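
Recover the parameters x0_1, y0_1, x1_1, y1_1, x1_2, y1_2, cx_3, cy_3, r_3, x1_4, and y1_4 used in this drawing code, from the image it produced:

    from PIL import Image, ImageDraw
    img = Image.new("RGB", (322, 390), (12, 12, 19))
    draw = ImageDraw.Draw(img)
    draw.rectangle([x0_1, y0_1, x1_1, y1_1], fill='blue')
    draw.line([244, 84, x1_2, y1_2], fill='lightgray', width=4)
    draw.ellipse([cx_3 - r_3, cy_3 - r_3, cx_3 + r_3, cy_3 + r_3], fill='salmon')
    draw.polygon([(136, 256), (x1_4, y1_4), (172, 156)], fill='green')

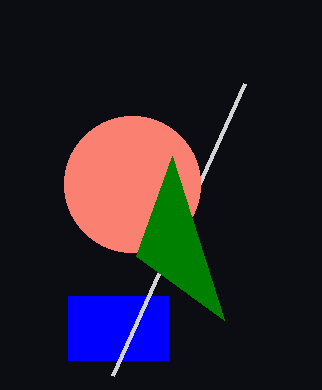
x0_1 = 68
y0_1 = 296
x1_1 = 168
y1_1 = 360
x1_2 = 112
y1_2 = 376
cx_3 = 132
cy_3 = 184
r_3 = 68
x1_4 = 224
y1_4 = 320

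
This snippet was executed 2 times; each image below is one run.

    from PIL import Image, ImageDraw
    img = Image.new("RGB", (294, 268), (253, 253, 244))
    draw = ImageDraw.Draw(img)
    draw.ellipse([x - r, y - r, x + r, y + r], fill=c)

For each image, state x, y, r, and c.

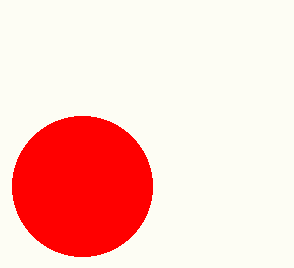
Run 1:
x = 82; y = 186; r = 70; c = 'red'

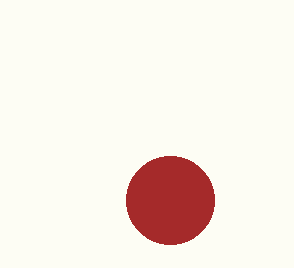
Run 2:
x = 170; y = 200; r = 44; c = 'brown'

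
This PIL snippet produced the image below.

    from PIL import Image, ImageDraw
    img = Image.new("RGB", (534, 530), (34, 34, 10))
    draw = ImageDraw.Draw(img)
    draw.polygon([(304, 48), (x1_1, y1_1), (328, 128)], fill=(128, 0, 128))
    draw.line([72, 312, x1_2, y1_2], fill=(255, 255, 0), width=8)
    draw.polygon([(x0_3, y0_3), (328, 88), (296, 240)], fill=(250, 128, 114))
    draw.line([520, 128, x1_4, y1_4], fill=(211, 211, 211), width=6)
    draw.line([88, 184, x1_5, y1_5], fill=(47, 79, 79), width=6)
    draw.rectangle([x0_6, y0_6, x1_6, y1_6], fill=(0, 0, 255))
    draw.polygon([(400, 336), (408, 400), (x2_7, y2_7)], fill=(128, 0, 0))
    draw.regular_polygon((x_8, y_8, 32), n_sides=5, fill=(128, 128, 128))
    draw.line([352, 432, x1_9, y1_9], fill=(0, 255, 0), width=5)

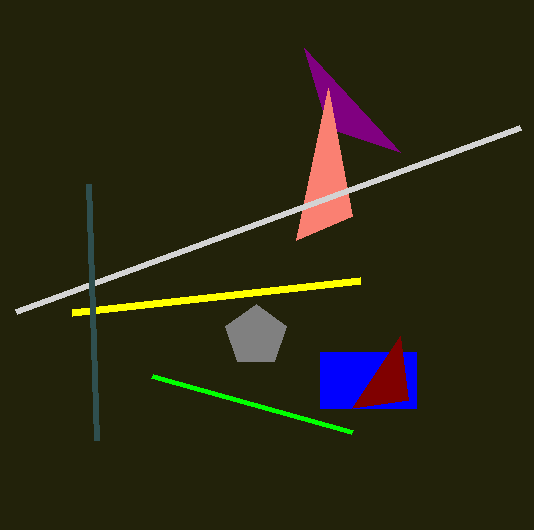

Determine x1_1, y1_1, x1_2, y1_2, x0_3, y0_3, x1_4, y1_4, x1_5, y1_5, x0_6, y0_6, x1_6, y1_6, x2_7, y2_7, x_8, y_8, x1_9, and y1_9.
x1_1 = 400, y1_1 = 152, x1_2 = 360, y1_2 = 280, x0_3 = 352, y0_3 = 216, x1_4 = 16, y1_4 = 312, x1_5 = 96, y1_5 = 440, x0_6 = 320, y0_6 = 352, x1_6 = 416, y1_6 = 408, x2_7 = 352, y2_7 = 408, x_8 = 256, y_8 = 336, x1_9 = 152, y1_9 = 376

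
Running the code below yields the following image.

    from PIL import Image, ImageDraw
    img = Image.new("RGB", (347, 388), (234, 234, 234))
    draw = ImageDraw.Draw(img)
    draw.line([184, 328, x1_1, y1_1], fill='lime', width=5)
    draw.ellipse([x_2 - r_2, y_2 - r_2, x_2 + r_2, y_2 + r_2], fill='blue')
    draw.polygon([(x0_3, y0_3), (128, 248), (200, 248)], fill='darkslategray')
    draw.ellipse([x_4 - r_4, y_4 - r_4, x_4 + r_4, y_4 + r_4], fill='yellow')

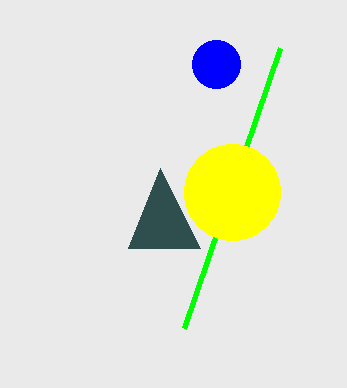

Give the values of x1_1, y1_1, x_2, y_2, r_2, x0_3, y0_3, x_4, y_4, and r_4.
x1_1 = 280, y1_1 = 48, x_2 = 216, y_2 = 64, r_2 = 24, x0_3 = 160, y0_3 = 168, x_4 = 232, y_4 = 192, r_4 = 48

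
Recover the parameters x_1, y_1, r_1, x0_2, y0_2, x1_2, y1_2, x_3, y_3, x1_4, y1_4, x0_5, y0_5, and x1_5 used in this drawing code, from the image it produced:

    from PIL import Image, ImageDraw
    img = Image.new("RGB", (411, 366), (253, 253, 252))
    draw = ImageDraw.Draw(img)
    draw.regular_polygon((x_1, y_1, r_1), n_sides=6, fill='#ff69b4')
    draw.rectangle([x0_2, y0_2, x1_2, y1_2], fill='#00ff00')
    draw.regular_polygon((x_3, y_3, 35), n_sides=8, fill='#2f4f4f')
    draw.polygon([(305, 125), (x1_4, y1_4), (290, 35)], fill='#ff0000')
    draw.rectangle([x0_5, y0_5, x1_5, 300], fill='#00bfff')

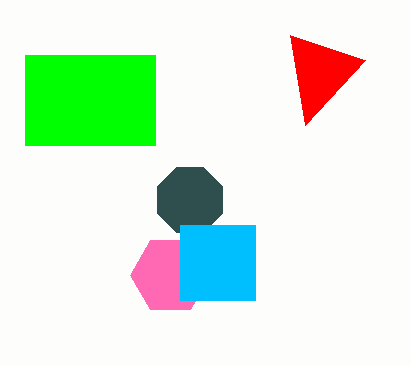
x_1 = 170
y_1 = 275
r_1 = 40
x0_2 = 25
y0_2 = 55
x1_2 = 155
y1_2 = 145
x_3 = 190
y_3 = 200
x1_4 = 365
y1_4 = 60
x0_5 = 180
y0_5 = 225
x1_5 = 255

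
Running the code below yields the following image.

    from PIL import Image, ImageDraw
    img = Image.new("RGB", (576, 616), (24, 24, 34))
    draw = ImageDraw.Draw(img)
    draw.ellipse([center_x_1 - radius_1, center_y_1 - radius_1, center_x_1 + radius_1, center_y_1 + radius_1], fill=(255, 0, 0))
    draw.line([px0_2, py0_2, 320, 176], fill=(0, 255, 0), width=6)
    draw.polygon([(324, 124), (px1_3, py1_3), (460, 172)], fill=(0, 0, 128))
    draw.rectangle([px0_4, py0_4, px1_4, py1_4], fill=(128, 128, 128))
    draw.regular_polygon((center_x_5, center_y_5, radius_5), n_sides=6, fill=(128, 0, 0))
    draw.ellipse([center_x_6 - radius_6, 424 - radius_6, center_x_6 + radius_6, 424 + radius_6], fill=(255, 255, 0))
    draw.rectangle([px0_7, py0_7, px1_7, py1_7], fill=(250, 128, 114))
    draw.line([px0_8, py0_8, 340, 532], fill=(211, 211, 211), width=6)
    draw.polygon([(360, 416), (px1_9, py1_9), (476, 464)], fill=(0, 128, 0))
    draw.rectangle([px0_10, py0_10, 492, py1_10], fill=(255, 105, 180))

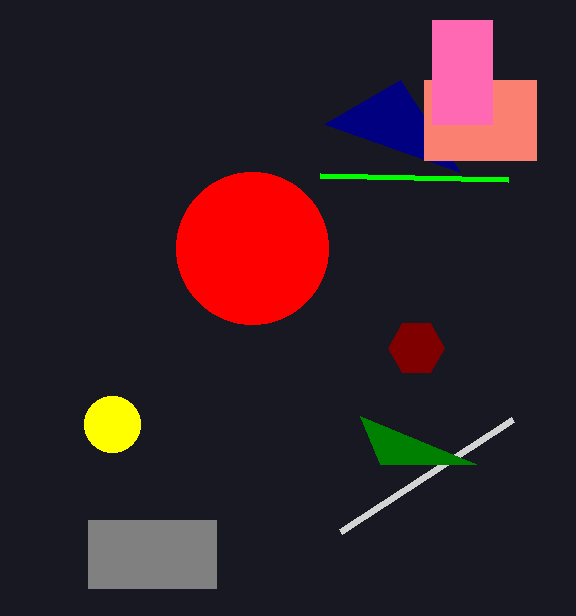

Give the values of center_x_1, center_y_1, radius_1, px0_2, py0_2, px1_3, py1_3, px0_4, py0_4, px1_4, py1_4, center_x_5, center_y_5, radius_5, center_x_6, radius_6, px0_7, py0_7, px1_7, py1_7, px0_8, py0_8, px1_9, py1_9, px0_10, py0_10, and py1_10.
center_x_1 = 252, center_y_1 = 248, radius_1 = 76, px0_2 = 508, py0_2 = 180, px1_3 = 400, py1_3 = 80, px0_4 = 88, py0_4 = 520, px1_4 = 216, py1_4 = 588, center_x_5 = 416, center_y_5 = 348, radius_5 = 28, center_x_6 = 112, radius_6 = 28, px0_7 = 424, py0_7 = 80, px1_7 = 536, py1_7 = 160, px0_8 = 512, py0_8 = 420, px1_9 = 380, py1_9 = 464, px0_10 = 432, py0_10 = 20, py1_10 = 124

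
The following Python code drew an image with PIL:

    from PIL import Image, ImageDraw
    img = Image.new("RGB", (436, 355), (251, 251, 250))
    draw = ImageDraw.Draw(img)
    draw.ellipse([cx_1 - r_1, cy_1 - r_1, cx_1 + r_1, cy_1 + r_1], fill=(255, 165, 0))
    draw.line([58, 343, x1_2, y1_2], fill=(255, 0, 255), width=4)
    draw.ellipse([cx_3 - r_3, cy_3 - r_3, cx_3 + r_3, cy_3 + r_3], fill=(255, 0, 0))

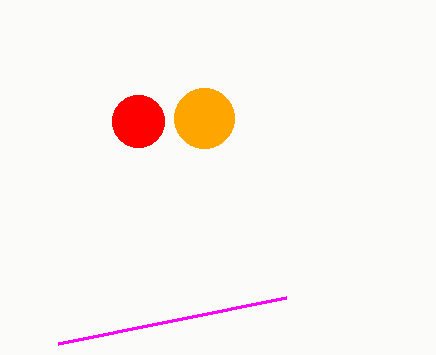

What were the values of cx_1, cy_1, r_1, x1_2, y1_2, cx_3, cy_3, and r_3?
cx_1 = 204
cy_1 = 118
r_1 = 30
x1_2 = 286
y1_2 = 297
cx_3 = 138
cy_3 = 121
r_3 = 26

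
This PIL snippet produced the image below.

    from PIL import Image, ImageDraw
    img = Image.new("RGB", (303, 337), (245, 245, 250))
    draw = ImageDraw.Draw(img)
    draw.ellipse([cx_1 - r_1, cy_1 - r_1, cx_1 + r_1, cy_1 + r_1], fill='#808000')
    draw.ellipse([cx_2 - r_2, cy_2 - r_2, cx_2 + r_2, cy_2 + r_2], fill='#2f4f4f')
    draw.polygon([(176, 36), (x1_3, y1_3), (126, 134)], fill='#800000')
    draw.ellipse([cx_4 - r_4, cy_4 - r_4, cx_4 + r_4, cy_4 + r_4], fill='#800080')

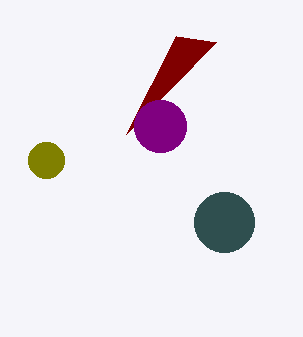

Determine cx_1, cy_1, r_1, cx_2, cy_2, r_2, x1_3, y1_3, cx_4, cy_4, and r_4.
cx_1 = 46, cy_1 = 160, r_1 = 18, cx_2 = 224, cy_2 = 222, r_2 = 30, x1_3 = 216, y1_3 = 42, cx_4 = 160, cy_4 = 126, r_4 = 26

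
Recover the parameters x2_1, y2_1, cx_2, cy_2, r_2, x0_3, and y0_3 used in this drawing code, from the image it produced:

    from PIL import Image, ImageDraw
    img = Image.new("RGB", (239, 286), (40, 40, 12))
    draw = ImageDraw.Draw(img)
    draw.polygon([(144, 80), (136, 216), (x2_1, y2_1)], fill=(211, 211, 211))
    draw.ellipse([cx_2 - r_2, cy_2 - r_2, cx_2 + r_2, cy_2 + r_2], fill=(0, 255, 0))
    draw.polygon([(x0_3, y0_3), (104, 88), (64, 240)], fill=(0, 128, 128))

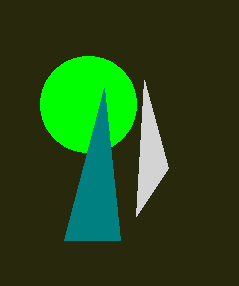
x2_1 = 168
y2_1 = 168
cx_2 = 88
cy_2 = 104
r_2 = 48
x0_3 = 120
y0_3 = 240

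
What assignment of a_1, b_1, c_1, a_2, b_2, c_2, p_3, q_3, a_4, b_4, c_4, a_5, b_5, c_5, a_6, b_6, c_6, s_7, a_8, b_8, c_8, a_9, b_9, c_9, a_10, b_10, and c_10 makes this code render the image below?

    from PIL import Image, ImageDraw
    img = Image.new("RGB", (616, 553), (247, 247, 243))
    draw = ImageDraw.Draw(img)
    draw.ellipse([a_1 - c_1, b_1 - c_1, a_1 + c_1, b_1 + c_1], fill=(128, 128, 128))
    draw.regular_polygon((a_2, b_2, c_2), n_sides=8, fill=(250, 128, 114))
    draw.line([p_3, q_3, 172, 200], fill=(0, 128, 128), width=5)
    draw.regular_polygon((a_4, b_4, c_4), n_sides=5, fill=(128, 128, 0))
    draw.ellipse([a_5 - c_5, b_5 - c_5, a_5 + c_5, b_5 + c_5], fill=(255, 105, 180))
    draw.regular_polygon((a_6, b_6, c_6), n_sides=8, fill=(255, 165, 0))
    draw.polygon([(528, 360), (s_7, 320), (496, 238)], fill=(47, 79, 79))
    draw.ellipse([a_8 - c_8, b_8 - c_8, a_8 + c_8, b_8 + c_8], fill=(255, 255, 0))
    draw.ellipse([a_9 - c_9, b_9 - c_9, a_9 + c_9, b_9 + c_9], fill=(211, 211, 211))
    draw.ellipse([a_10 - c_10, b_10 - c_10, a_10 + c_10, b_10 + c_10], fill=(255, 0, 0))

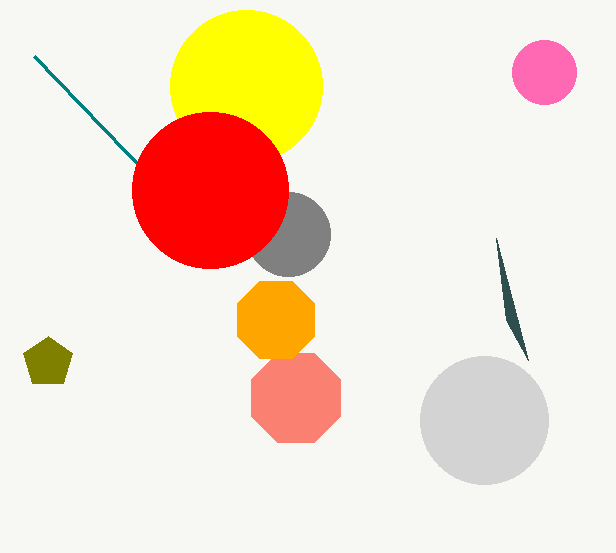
a_1 = 288; b_1 = 234; c_1 = 42; a_2 = 296; b_2 = 398; c_2 = 48; p_3 = 34; q_3 = 56; a_4 = 48; b_4 = 362; c_4 = 26; a_5 = 544; b_5 = 72; c_5 = 32; a_6 = 276; b_6 = 320; c_6 = 42; s_7 = 506; a_8 = 246; b_8 = 86; c_8 = 76; a_9 = 484; b_9 = 420; c_9 = 64; a_10 = 210; b_10 = 190; c_10 = 78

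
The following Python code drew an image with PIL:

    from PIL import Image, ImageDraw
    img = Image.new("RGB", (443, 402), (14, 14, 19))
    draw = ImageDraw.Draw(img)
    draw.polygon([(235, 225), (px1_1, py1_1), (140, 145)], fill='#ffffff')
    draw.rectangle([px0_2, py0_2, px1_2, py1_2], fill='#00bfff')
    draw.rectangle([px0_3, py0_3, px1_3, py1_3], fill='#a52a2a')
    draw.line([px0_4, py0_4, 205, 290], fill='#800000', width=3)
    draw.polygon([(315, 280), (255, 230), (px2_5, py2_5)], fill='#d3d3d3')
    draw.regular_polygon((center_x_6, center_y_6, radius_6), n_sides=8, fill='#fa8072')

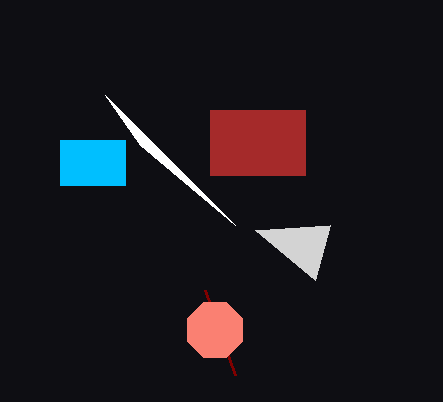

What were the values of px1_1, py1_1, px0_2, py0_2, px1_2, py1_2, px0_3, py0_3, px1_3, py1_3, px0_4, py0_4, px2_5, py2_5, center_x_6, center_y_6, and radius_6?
px1_1 = 105
py1_1 = 95
px0_2 = 60
py0_2 = 140
px1_2 = 125
py1_2 = 185
px0_3 = 210
py0_3 = 110
px1_3 = 305
py1_3 = 175
px0_4 = 235
py0_4 = 375
px2_5 = 330
py2_5 = 225
center_x_6 = 215
center_y_6 = 330
radius_6 = 30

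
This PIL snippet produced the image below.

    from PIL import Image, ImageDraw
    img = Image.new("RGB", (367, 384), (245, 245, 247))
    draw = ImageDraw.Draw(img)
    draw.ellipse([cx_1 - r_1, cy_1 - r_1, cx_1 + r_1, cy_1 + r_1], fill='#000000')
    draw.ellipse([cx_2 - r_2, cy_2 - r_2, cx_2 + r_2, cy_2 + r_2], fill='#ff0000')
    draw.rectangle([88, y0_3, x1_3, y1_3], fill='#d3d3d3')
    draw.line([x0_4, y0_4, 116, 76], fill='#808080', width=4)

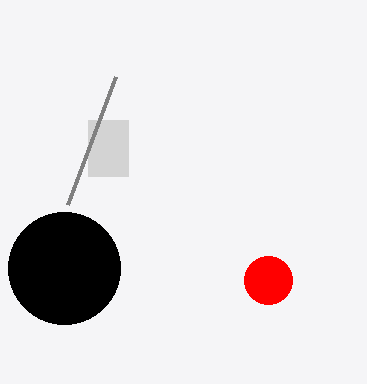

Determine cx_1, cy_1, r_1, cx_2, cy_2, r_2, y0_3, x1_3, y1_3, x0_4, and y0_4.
cx_1 = 64
cy_1 = 268
r_1 = 56
cx_2 = 268
cy_2 = 280
r_2 = 24
y0_3 = 120
x1_3 = 128
y1_3 = 176
x0_4 = 68
y0_4 = 204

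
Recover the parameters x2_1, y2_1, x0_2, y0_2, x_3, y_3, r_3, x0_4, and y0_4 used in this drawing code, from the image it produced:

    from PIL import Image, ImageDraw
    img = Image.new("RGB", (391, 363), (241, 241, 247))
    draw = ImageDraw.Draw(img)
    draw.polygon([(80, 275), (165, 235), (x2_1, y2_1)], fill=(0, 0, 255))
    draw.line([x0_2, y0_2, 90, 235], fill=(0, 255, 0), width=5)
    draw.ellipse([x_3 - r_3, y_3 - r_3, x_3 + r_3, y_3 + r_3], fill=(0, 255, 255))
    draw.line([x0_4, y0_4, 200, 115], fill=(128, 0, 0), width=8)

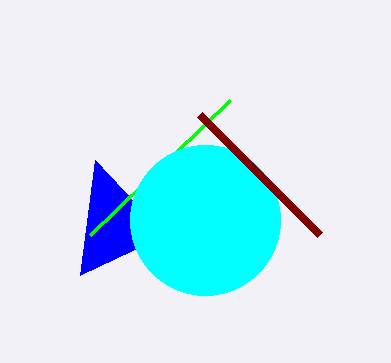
x2_1 = 95
y2_1 = 160
x0_2 = 230
y0_2 = 100
x_3 = 205
y_3 = 220
r_3 = 75
x0_4 = 320
y0_4 = 235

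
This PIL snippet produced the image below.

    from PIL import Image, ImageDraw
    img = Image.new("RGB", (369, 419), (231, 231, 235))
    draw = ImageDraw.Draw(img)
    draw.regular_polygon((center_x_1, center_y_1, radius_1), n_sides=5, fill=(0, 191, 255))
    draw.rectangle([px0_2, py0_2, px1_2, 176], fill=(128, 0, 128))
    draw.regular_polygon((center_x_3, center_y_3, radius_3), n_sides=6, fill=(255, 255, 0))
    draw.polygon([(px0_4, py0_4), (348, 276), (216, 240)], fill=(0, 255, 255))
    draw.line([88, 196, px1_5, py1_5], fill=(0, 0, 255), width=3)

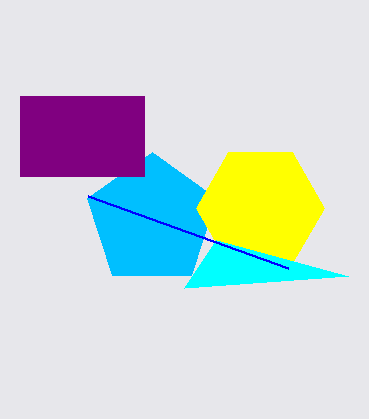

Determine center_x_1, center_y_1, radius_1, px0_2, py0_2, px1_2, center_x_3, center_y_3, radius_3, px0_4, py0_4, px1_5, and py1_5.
center_x_1 = 152
center_y_1 = 220
radius_1 = 68
px0_2 = 20
py0_2 = 96
px1_2 = 144
center_x_3 = 260
center_y_3 = 208
radius_3 = 64
px0_4 = 184
py0_4 = 288
px1_5 = 288
py1_5 = 268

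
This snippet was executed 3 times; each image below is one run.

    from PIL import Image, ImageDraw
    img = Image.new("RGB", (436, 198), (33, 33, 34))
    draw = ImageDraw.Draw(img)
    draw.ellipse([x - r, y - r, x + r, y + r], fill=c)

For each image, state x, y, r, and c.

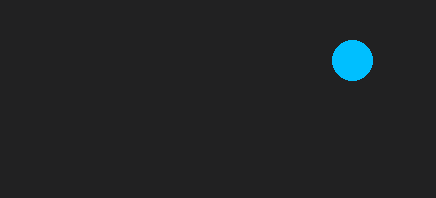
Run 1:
x = 352
y = 60
r = 20
c = 'deepskyblue'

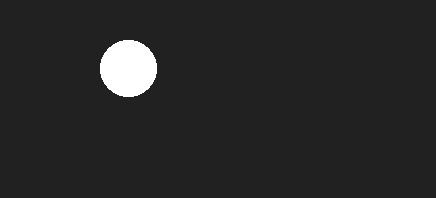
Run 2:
x = 128; y = 68; r = 28; c = 'white'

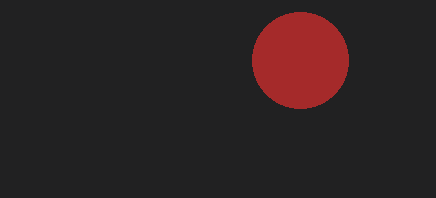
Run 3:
x = 300, y = 60, r = 48, c = 'brown'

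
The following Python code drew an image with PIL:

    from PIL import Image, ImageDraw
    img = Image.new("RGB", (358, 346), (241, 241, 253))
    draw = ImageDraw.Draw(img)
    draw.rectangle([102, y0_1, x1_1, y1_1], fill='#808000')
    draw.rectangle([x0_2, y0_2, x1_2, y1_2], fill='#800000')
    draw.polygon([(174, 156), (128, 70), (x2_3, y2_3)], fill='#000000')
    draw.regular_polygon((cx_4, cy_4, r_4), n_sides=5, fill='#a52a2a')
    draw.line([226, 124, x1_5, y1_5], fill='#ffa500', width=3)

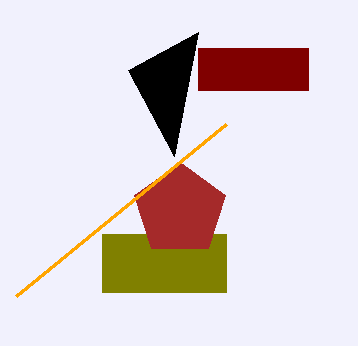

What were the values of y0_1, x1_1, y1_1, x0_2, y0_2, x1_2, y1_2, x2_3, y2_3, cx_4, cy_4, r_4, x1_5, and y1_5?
y0_1 = 234; x1_1 = 226; y1_1 = 292; x0_2 = 198; y0_2 = 48; x1_2 = 308; y1_2 = 90; x2_3 = 198; y2_3 = 32; cx_4 = 180; cy_4 = 210; r_4 = 48; x1_5 = 16; y1_5 = 296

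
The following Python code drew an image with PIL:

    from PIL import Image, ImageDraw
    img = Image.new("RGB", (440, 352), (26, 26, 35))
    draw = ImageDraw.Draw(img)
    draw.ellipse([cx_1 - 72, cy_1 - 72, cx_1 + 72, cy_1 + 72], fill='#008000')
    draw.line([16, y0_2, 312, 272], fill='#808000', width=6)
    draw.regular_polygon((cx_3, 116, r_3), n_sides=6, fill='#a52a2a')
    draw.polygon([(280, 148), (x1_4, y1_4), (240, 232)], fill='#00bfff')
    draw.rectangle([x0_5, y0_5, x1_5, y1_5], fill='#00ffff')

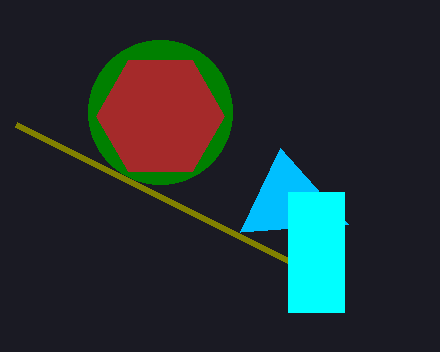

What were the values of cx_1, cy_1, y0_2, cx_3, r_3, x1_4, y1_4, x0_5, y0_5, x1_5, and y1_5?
cx_1 = 160
cy_1 = 112
y0_2 = 124
cx_3 = 160
r_3 = 64
x1_4 = 348
y1_4 = 224
x0_5 = 288
y0_5 = 192
x1_5 = 344
y1_5 = 312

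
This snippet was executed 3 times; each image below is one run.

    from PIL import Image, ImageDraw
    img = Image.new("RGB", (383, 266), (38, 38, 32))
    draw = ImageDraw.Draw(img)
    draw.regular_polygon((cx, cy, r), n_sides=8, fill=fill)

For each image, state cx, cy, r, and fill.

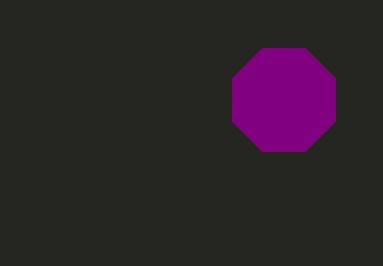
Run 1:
cx = 284
cy = 100
r = 56
fill = 'purple'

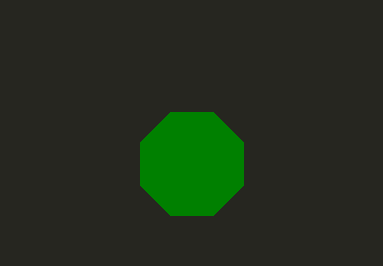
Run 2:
cx = 192, cy = 164, r = 56, fill = 'green'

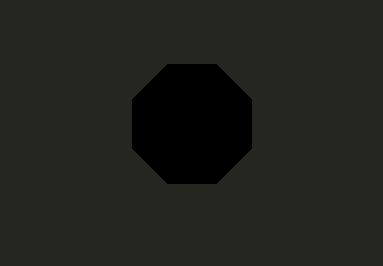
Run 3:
cx = 192, cy = 124, r = 64, fill = 'black'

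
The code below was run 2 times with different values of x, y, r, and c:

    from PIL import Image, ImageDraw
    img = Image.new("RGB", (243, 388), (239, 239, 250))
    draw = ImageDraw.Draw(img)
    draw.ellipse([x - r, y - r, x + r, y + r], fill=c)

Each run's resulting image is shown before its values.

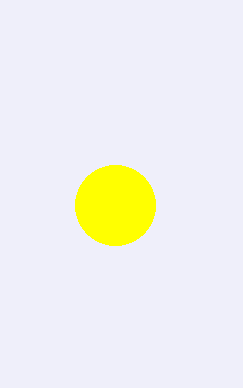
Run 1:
x = 115; y = 205; r = 40; c = 'yellow'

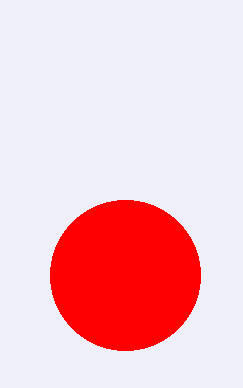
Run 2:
x = 125
y = 275
r = 75
c = 'red'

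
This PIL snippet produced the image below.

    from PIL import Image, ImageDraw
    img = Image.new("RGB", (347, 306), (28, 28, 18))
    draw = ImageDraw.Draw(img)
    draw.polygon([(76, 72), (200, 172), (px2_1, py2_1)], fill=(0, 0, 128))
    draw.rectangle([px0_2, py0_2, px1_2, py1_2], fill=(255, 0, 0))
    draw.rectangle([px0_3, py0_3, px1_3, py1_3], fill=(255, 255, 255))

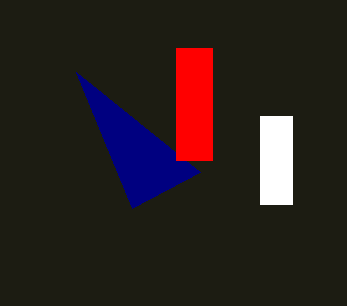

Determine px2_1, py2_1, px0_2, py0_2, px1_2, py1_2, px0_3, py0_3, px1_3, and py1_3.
px2_1 = 132; py2_1 = 208; px0_2 = 176; py0_2 = 48; px1_2 = 212; py1_2 = 160; px0_3 = 260; py0_3 = 116; px1_3 = 292; py1_3 = 204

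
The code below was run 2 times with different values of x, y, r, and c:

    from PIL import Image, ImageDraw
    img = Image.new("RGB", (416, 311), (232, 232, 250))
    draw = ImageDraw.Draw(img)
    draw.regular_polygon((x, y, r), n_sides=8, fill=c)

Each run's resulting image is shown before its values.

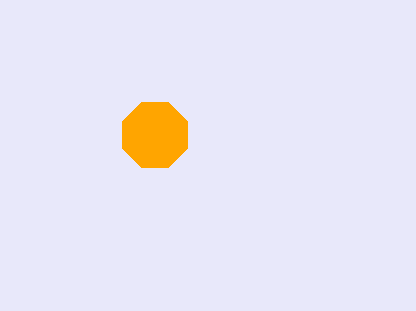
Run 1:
x = 155
y = 135
r = 35
c = 'orange'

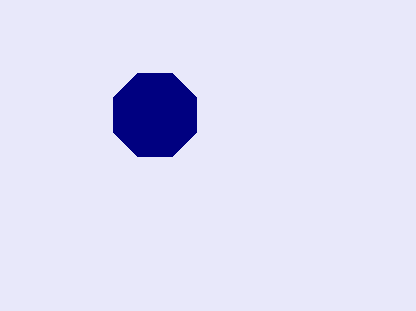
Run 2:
x = 155; y = 115; r = 45; c = 'navy'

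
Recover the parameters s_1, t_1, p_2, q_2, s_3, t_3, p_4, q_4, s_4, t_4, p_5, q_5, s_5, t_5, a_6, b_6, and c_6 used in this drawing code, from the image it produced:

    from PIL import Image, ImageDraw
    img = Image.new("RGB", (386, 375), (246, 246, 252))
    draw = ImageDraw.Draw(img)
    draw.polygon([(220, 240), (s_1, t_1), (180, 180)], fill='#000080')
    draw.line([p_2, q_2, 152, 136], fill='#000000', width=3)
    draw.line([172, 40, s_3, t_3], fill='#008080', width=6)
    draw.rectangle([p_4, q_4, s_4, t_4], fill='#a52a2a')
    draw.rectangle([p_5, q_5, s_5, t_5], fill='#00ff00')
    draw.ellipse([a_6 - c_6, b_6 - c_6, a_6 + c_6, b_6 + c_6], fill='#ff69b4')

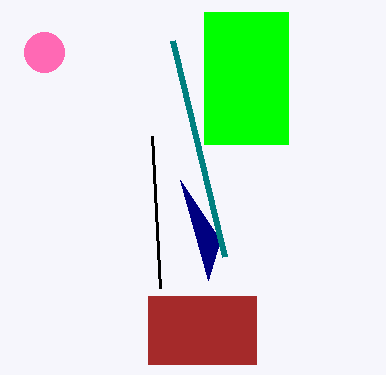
s_1 = 208
t_1 = 280
p_2 = 160
q_2 = 288
s_3 = 224
t_3 = 256
p_4 = 148
q_4 = 296
s_4 = 256
t_4 = 364
p_5 = 204
q_5 = 12
s_5 = 288
t_5 = 144
a_6 = 44
b_6 = 52
c_6 = 20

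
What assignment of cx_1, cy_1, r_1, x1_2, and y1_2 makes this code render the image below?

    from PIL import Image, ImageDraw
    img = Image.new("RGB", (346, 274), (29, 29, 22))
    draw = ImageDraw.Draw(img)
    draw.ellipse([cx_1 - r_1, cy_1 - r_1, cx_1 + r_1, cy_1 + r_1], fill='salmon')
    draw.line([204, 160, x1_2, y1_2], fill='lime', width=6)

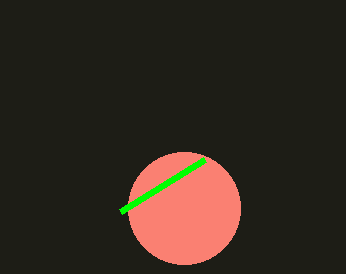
cx_1 = 184; cy_1 = 208; r_1 = 56; x1_2 = 120; y1_2 = 212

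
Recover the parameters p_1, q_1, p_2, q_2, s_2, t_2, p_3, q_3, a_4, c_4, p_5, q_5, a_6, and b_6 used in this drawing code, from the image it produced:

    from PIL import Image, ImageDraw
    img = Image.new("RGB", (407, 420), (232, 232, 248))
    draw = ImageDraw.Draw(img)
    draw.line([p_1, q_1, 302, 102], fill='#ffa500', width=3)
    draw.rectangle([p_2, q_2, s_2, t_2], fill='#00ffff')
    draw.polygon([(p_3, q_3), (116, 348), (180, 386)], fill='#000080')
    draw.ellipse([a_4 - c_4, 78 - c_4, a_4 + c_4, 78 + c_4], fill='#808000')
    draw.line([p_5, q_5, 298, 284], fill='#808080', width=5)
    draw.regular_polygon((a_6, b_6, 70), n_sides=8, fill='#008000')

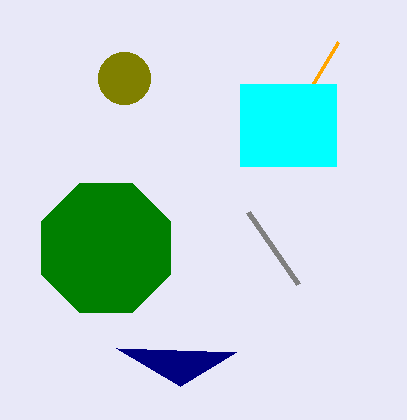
p_1 = 338, q_1 = 42, p_2 = 240, q_2 = 84, s_2 = 336, t_2 = 166, p_3 = 236, q_3 = 352, a_4 = 124, c_4 = 26, p_5 = 248, q_5 = 212, a_6 = 106, b_6 = 248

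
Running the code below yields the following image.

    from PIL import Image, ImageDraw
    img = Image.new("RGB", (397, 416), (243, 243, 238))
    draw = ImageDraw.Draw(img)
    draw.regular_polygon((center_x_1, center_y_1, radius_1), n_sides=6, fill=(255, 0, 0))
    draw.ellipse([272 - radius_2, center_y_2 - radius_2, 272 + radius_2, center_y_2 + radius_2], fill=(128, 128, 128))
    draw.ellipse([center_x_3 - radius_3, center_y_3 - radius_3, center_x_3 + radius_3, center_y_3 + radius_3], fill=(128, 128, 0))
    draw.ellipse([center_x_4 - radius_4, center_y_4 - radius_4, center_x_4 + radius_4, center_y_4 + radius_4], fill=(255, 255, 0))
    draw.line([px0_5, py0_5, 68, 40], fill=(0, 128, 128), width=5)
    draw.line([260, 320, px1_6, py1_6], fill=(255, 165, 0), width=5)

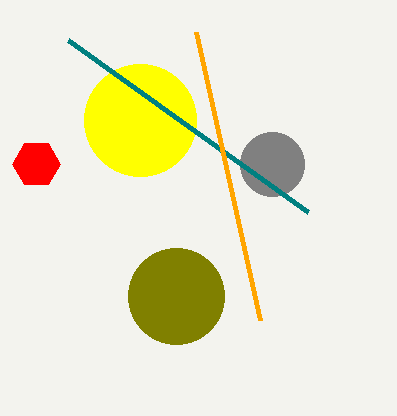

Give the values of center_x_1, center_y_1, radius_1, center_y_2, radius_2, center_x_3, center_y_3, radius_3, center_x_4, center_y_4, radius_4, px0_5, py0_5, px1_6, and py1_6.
center_x_1 = 36
center_y_1 = 164
radius_1 = 24
center_y_2 = 164
radius_2 = 32
center_x_3 = 176
center_y_3 = 296
radius_3 = 48
center_x_4 = 140
center_y_4 = 120
radius_4 = 56
px0_5 = 308
py0_5 = 212
px1_6 = 196
py1_6 = 32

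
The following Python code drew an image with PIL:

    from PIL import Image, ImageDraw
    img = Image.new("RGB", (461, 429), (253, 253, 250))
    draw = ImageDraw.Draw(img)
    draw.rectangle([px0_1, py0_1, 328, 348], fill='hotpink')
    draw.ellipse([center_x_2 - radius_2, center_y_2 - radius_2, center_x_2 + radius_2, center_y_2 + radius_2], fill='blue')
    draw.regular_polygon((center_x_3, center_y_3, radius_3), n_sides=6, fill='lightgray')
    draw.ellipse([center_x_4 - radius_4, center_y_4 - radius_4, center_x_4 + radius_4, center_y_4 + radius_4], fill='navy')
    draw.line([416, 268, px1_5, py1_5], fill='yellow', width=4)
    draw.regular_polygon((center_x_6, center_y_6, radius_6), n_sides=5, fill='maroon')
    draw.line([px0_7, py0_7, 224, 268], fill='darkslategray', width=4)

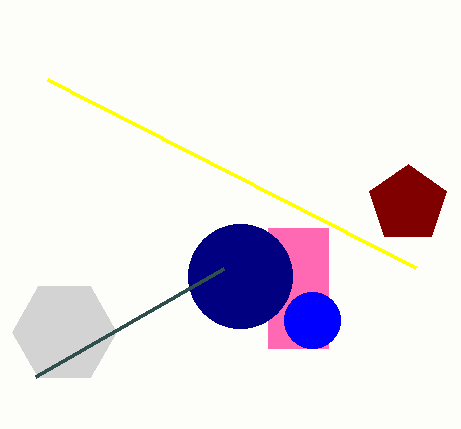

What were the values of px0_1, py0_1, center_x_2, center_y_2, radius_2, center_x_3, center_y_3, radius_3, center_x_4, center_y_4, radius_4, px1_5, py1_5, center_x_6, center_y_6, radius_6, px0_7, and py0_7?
px0_1 = 268; py0_1 = 228; center_x_2 = 312; center_y_2 = 320; radius_2 = 28; center_x_3 = 64; center_y_3 = 332; radius_3 = 52; center_x_4 = 240; center_y_4 = 276; radius_4 = 52; px1_5 = 48; py1_5 = 80; center_x_6 = 408; center_y_6 = 204; radius_6 = 40; px0_7 = 36; py0_7 = 376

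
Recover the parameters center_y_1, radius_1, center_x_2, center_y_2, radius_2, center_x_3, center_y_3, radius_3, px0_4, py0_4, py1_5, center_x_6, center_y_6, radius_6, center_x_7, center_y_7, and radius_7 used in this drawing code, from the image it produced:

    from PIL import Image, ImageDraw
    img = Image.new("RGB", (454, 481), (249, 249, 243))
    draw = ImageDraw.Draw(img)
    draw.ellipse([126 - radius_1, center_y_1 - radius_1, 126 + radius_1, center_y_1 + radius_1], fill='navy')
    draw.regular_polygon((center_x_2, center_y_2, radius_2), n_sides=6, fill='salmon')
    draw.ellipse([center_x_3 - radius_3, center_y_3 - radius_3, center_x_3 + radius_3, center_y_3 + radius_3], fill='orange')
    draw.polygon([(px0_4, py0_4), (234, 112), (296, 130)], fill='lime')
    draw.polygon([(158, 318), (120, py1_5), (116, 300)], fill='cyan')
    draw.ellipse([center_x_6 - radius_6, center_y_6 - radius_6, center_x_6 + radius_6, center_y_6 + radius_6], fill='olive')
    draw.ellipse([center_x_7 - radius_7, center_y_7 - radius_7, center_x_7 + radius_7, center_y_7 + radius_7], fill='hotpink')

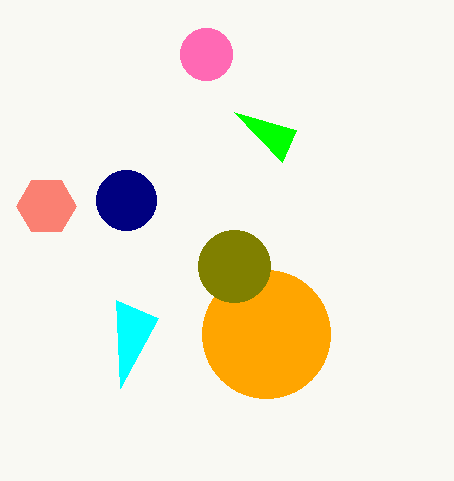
center_y_1 = 200
radius_1 = 30
center_x_2 = 46
center_y_2 = 206
radius_2 = 30
center_x_3 = 266
center_y_3 = 334
radius_3 = 64
px0_4 = 282
py0_4 = 162
py1_5 = 388
center_x_6 = 234
center_y_6 = 266
radius_6 = 36
center_x_7 = 206
center_y_7 = 54
radius_7 = 26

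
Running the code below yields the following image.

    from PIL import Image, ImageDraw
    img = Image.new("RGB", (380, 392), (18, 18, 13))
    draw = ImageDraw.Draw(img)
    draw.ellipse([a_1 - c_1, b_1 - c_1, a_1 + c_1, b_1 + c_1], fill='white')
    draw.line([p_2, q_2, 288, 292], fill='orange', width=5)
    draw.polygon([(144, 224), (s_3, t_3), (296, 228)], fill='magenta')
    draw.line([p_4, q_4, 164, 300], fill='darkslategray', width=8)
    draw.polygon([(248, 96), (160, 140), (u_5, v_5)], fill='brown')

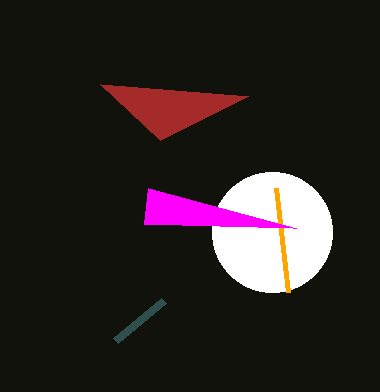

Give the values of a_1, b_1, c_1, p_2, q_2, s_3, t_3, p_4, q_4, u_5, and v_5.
a_1 = 272, b_1 = 232, c_1 = 60, p_2 = 276, q_2 = 188, s_3 = 148, t_3 = 188, p_4 = 116, q_4 = 340, u_5 = 100, v_5 = 84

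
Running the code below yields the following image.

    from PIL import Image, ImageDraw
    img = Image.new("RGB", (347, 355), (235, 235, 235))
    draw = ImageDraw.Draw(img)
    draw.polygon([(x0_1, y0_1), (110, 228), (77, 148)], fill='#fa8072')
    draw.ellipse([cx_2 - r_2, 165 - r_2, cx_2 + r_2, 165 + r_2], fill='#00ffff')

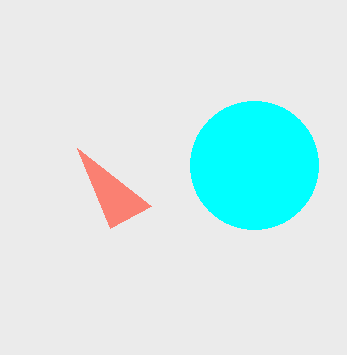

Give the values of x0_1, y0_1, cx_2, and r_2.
x0_1 = 151
y0_1 = 206
cx_2 = 254
r_2 = 64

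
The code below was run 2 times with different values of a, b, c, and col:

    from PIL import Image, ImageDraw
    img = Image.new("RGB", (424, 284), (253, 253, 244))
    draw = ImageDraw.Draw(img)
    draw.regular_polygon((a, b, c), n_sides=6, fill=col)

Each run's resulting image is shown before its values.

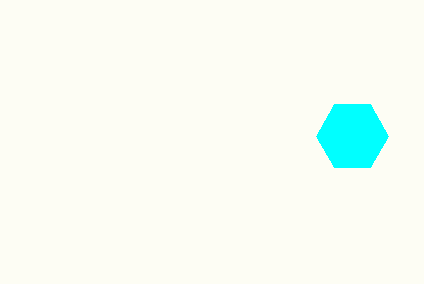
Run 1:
a = 352, b = 136, c = 36, col = 'cyan'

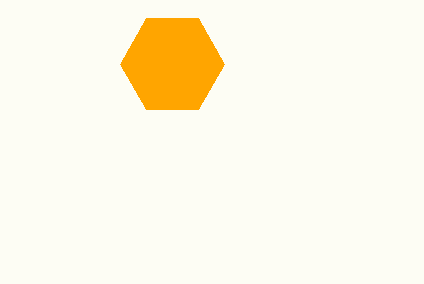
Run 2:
a = 172
b = 64
c = 52
col = 'orange'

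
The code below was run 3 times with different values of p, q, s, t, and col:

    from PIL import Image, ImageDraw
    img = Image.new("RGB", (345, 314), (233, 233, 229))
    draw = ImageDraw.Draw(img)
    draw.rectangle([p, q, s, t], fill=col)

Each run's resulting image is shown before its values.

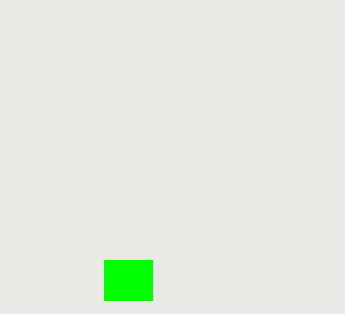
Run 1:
p = 104, q = 260, s = 152, t = 300, col = 'lime'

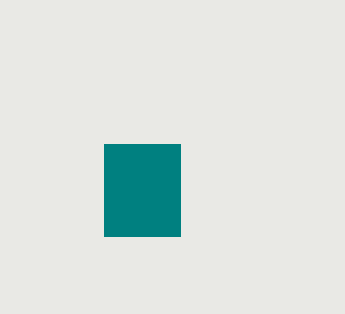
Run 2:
p = 104; q = 144; s = 180; t = 236; col = 'teal'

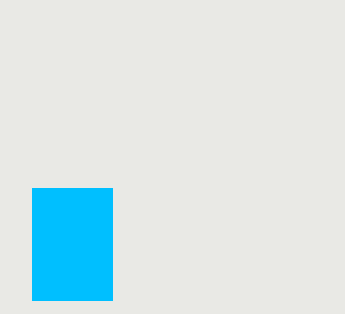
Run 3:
p = 32, q = 188, s = 112, t = 300, col = 'deepskyblue'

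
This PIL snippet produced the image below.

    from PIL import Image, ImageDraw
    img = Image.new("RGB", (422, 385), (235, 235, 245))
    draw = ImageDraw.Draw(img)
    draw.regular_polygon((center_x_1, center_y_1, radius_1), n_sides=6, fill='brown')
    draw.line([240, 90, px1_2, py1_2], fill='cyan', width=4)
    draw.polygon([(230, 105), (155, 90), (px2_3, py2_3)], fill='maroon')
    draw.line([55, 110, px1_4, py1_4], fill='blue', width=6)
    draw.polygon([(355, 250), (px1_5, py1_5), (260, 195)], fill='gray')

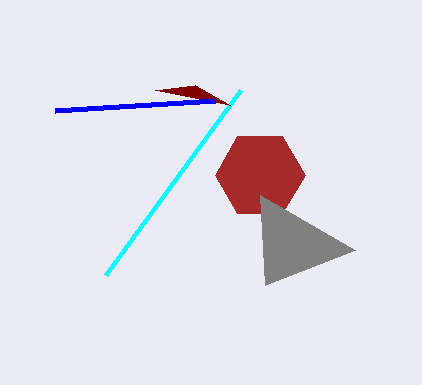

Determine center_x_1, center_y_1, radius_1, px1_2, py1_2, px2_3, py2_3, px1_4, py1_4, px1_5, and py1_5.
center_x_1 = 260, center_y_1 = 175, radius_1 = 45, px1_2 = 105, py1_2 = 275, px2_3 = 195, py2_3 = 85, px1_4 = 215, py1_4 = 100, px1_5 = 265, py1_5 = 285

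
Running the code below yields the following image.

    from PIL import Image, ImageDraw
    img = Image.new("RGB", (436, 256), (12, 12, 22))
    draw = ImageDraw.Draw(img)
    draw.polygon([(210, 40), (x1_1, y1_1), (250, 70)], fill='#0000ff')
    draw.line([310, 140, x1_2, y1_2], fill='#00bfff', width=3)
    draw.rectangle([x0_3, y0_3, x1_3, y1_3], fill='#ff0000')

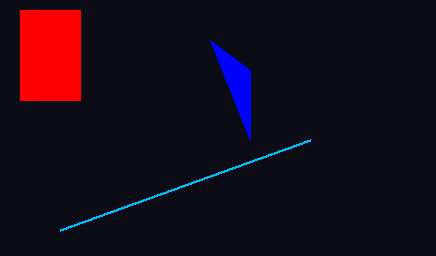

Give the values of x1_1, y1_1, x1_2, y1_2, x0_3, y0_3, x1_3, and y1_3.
x1_1 = 250; y1_1 = 140; x1_2 = 60; y1_2 = 230; x0_3 = 20; y0_3 = 10; x1_3 = 80; y1_3 = 100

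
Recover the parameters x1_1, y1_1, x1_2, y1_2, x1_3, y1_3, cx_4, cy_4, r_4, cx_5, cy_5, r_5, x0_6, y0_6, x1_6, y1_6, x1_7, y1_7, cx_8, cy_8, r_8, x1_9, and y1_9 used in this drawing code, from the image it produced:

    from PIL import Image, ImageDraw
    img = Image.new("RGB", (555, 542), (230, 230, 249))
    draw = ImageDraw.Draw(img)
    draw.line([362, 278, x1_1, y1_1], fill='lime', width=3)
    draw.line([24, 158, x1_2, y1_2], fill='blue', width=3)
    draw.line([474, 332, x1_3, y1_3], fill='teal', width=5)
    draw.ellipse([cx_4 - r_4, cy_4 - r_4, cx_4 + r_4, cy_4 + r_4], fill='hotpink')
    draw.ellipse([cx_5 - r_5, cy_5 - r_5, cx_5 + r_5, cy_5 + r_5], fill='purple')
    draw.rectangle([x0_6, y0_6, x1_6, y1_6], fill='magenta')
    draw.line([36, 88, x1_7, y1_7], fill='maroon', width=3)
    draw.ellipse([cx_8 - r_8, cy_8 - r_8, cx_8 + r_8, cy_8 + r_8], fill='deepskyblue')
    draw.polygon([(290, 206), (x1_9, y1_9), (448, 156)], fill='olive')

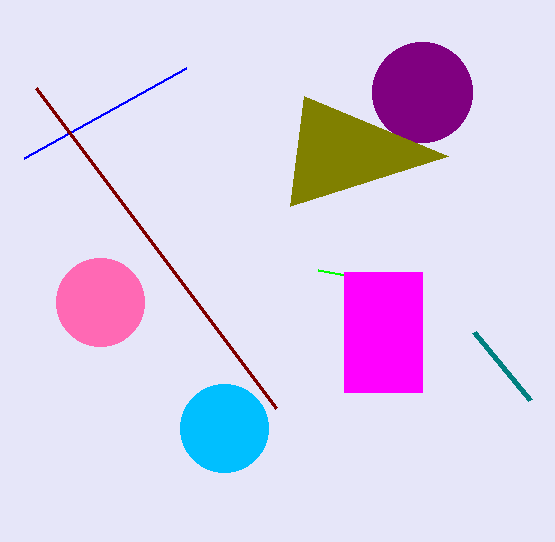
x1_1 = 318; y1_1 = 270; x1_2 = 186; y1_2 = 68; x1_3 = 530; y1_3 = 400; cx_4 = 100; cy_4 = 302; r_4 = 44; cx_5 = 422; cy_5 = 92; r_5 = 50; x0_6 = 344; y0_6 = 272; x1_6 = 422; y1_6 = 392; x1_7 = 276; y1_7 = 408; cx_8 = 224; cy_8 = 428; r_8 = 44; x1_9 = 304; y1_9 = 96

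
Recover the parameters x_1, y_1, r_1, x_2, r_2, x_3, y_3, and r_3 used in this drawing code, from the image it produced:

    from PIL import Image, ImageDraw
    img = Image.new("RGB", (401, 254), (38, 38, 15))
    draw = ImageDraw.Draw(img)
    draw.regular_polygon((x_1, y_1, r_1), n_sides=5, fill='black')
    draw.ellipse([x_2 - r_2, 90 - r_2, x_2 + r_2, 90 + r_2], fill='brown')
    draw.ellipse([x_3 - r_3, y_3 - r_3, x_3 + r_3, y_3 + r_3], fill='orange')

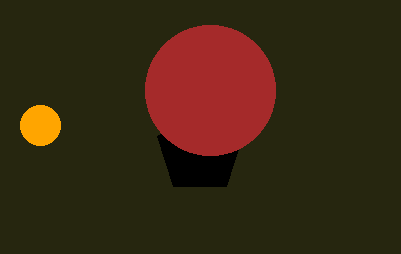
x_1 = 200, y_1 = 150, r_1 = 45, x_2 = 210, r_2 = 65, x_3 = 40, y_3 = 125, r_3 = 20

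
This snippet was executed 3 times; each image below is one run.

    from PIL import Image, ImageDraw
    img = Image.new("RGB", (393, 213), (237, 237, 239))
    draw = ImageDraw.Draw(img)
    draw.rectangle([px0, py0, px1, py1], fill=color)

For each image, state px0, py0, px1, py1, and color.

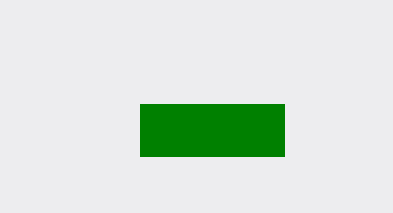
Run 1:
px0 = 140
py0 = 104
px1 = 284
py1 = 156
color = 'green'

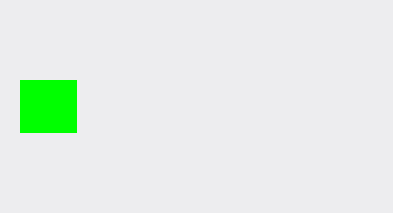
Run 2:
px0 = 20; py0 = 80; px1 = 76; py1 = 132; color = 'lime'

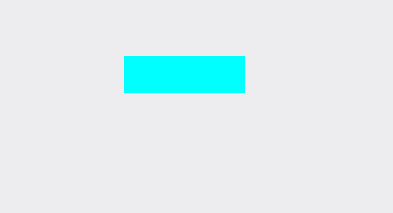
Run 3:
px0 = 124, py0 = 56, px1 = 244, py1 = 92, color = 'cyan'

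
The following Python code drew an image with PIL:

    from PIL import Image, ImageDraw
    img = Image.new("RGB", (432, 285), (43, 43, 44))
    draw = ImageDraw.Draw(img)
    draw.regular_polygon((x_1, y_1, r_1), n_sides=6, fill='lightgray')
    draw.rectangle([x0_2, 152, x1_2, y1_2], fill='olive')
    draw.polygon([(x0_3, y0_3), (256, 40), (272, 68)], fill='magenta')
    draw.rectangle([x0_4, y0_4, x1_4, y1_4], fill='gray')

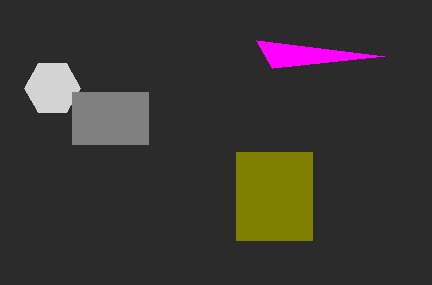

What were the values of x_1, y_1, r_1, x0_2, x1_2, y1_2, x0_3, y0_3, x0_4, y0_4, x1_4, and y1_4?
x_1 = 52; y_1 = 88; r_1 = 28; x0_2 = 236; x1_2 = 312; y1_2 = 240; x0_3 = 384; y0_3 = 56; x0_4 = 72; y0_4 = 92; x1_4 = 148; y1_4 = 144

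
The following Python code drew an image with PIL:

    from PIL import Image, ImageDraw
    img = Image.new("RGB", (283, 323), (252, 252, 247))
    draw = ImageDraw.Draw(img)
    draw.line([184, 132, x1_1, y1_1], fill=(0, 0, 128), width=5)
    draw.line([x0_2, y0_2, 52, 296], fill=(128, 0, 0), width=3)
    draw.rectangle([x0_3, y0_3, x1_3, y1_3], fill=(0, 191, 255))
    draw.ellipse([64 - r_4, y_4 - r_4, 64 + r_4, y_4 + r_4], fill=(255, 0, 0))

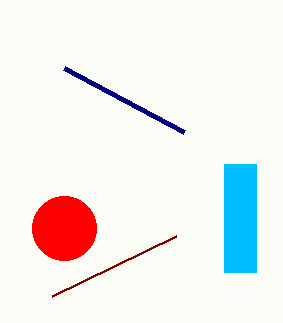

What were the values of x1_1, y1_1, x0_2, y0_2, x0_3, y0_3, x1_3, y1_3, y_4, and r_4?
x1_1 = 64
y1_1 = 68
x0_2 = 176
y0_2 = 236
x0_3 = 224
y0_3 = 164
x1_3 = 256
y1_3 = 272
y_4 = 228
r_4 = 32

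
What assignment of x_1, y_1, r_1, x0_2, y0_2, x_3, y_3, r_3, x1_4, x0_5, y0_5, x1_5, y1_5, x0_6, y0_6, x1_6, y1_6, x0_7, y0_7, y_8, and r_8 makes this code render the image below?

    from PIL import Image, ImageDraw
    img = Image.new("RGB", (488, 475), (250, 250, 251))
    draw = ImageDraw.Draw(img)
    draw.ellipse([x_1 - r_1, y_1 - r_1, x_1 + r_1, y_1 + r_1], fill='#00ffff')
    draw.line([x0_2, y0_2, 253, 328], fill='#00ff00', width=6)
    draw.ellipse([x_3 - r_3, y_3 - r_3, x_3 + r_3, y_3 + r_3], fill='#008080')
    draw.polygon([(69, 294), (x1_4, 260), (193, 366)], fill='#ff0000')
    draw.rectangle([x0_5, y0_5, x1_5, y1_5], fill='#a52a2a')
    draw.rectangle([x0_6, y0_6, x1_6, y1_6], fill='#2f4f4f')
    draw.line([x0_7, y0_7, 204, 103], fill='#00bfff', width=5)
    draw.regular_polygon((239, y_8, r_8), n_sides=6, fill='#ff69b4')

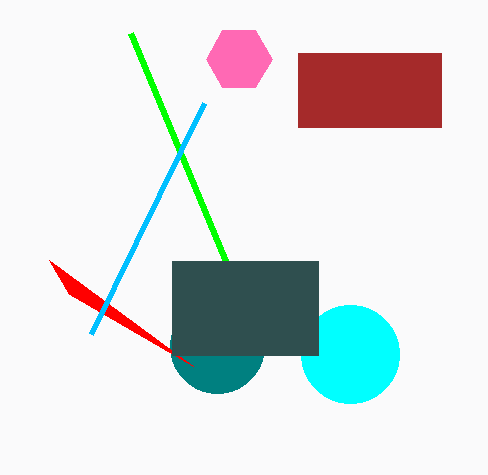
x_1 = 350, y_1 = 354, r_1 = 49, x0_2 = 130, y0_2 = 33, x_3 = 217, y_3 = 346, r_3 = 47, x1_4 = 49, x0_5 = 298, y0_5 = 53, x1_5 = 441, y1_5 = 127, x0_6 = 172, y0_6 = 261, x1_6 = 318, y1_6 = 355, x0_7 = 91, y0_7 = 334, y_8 = 59, r_8 = 33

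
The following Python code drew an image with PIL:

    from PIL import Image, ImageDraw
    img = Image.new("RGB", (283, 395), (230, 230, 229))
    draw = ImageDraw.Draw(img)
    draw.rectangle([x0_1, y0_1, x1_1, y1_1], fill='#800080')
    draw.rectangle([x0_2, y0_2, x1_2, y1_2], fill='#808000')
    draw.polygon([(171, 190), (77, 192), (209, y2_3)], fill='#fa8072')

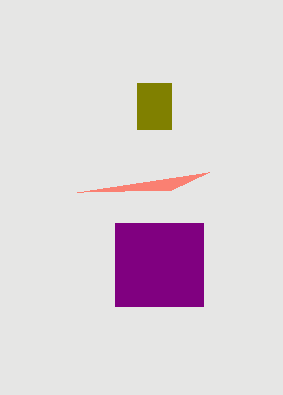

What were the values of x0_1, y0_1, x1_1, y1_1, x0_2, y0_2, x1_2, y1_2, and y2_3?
x0_1 = 115, y0_1 = 223, x1_1 = 203, y1_1 = 306, x0_2 = 137, y0_2 = 83, x1_2 = 171, y1_2 = 129, y2_3 = 172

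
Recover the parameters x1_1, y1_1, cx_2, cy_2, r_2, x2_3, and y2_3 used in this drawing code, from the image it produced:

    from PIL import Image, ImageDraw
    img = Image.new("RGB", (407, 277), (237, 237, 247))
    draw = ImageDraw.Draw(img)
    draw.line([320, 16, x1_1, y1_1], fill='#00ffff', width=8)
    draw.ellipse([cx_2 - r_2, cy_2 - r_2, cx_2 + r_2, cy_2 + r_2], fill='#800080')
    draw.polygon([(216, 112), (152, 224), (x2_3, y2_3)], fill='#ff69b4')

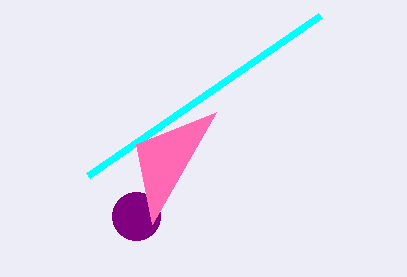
x1_1 = 88
y1_1 = 176
cx_2 = 136
cy_2 = 216
r_2 = 24
x2_3 = 136
y2_3 = 144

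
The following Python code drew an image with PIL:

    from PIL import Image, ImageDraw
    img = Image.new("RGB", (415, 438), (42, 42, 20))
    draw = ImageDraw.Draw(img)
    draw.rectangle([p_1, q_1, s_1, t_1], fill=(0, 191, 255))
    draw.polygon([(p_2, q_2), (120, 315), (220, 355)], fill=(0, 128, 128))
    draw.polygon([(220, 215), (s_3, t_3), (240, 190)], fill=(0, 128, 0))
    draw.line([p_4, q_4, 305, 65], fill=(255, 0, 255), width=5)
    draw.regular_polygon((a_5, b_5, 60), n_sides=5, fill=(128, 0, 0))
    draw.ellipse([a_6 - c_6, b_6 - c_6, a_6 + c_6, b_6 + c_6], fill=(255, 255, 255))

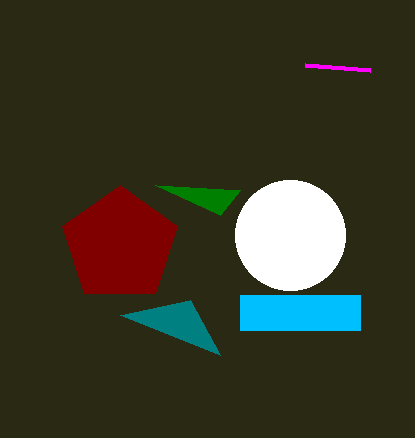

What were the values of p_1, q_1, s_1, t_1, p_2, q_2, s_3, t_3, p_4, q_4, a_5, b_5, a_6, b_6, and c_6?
p_1 = 240
q_1 = 295
s_1 = 360
t_1 = 330
p_2 = 190
q_2 = 300
s_3 = 155
t_3 = 185
p_4 = 370
q_4 = 70
a_5 = 120
b_5 = 245
a_6 = 290
b_6 = 235
c_6 = 55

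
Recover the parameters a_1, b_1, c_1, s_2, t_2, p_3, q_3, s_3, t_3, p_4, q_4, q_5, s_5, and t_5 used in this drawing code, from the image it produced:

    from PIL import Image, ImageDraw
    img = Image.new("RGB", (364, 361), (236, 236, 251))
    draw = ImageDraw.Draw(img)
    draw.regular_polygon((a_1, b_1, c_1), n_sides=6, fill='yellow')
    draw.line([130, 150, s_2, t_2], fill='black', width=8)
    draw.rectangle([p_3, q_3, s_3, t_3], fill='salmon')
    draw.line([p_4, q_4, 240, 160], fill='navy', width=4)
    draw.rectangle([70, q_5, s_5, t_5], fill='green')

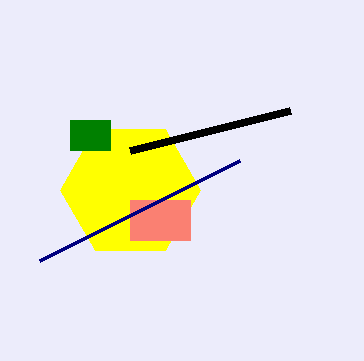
a_1 = 130, b_1 = 190, c_1 = 70, s_2 = 290, t_2 = 110, p_3 = 130, q_3 = 200, s_3 = 190, t_3 = 240, p_4 = 40, q_4 = 260, q_5 = 120, s_5 = 110, t_5 = 150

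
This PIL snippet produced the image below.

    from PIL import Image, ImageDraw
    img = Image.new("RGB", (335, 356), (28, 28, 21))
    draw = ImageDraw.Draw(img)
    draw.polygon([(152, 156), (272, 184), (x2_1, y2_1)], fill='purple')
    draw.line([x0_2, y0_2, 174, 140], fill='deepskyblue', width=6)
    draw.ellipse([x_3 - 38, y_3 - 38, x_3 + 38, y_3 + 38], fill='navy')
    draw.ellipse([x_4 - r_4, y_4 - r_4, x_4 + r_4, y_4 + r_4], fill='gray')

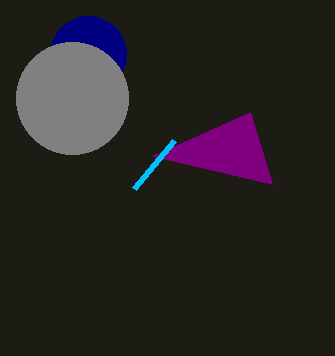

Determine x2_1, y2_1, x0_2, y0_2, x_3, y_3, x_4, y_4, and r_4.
x2_1 = 250, y2_1 = 112, x0_2 = 134, y0_2 = 188, x_3 = 88, y_3 = 54, x_4 = 72, y_4 = 98, r_4 = 56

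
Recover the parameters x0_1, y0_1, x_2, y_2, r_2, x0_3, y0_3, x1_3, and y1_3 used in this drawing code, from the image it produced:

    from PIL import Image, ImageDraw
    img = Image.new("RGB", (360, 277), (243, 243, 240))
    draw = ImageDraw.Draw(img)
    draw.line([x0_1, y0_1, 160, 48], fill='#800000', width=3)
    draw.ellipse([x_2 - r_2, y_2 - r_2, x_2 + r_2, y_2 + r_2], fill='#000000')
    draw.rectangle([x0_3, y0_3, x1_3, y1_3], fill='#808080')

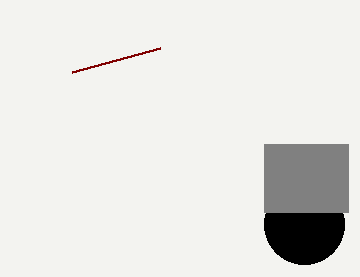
x0_1 = 72, y0_1 = 72, x_2 = 304, y_2 = 224, r_2 = 40, x0_3 = 264, y0_3 = 144, x1_3 = 348, y1_3 = 212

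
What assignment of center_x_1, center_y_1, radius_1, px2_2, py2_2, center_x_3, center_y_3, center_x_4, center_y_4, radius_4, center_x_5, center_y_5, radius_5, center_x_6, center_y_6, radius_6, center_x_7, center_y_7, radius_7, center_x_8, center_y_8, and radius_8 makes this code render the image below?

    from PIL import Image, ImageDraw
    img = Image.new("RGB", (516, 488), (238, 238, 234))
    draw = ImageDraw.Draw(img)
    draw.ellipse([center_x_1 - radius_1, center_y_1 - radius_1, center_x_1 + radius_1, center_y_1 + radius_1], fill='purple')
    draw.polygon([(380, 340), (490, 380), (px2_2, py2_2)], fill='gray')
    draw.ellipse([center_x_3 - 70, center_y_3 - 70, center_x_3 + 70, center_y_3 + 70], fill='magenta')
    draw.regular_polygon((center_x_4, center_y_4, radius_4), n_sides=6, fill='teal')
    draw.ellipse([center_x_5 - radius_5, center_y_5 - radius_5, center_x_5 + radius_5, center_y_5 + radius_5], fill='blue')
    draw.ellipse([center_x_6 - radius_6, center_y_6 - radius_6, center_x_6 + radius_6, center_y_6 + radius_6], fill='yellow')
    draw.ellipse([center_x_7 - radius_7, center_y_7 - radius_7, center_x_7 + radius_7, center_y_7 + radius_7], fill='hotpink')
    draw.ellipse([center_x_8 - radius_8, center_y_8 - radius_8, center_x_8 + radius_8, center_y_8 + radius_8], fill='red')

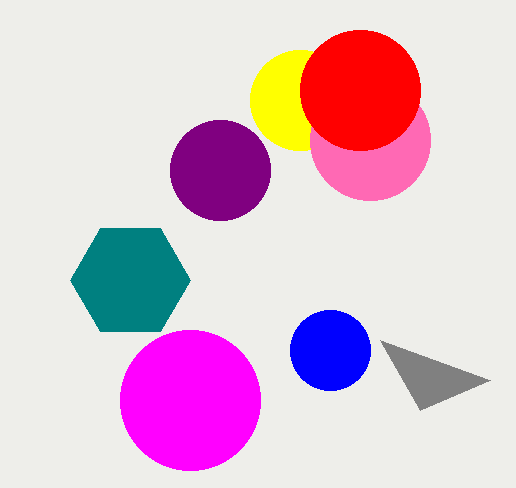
center_x_1 = 220
center_y_1 = 170
radius_1 = 50
px2_2 = 420
py2_2 = 410
center_x_3 = 190
center_y_3 = 400
center_x_4 = 130
center_y_4 = 280
radius_4 = 60
center_x_5 = 330
center_y_5 = 350
radius_5 = 40
center_x_6 = 300
center_y_6 = 100
radius_6 = 50
center_x_7 = 370
center_y_7 = 140
radius_7 = 60
center_x_8 = 360
center_y_8 = 90
radius_8 = 60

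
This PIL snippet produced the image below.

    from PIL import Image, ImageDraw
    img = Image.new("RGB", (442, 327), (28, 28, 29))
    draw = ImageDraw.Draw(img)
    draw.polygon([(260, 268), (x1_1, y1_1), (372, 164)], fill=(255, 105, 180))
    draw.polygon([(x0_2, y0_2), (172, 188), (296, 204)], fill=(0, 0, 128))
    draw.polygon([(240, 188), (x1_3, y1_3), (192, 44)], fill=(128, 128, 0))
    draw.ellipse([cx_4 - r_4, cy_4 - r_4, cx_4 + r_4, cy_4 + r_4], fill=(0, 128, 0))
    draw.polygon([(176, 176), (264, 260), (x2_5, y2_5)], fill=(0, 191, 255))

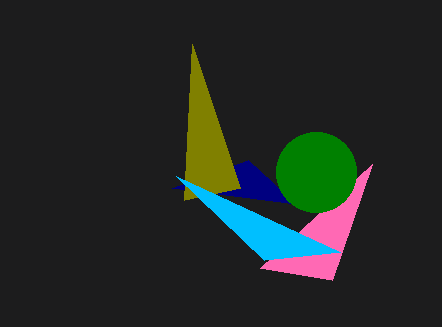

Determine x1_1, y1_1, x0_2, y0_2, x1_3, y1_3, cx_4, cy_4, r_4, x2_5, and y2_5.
x1_1 = 332
y1_1 = 280
x0_2 = 248
y0_2 = 160
x1_3 = 184
y1_3 = 200
cx_4 = 316
cy_4 = 172
r_4 = 40
x2_5 = 340
y2_5 = 252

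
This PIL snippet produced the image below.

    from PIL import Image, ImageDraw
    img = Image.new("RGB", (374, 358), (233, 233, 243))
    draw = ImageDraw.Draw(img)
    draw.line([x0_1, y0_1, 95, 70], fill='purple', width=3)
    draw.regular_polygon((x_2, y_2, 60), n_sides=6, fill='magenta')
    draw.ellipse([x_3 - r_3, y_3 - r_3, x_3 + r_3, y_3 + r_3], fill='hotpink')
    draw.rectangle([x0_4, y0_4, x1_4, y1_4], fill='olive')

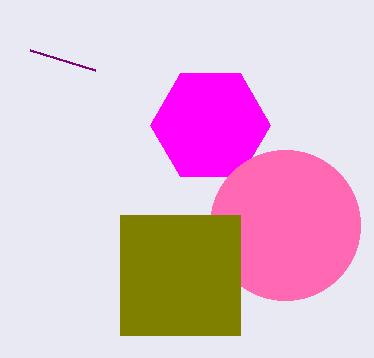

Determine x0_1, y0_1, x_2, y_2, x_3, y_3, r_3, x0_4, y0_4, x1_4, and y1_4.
x0_1 = 30; y0_1 = 50; x_2 = 210; y_2 = 125; x_3 = 285; y_3 = 225; r_3 = 75; x0_4 = 120; y0_4 = 215; x1_4 = 240; y1_4 = 335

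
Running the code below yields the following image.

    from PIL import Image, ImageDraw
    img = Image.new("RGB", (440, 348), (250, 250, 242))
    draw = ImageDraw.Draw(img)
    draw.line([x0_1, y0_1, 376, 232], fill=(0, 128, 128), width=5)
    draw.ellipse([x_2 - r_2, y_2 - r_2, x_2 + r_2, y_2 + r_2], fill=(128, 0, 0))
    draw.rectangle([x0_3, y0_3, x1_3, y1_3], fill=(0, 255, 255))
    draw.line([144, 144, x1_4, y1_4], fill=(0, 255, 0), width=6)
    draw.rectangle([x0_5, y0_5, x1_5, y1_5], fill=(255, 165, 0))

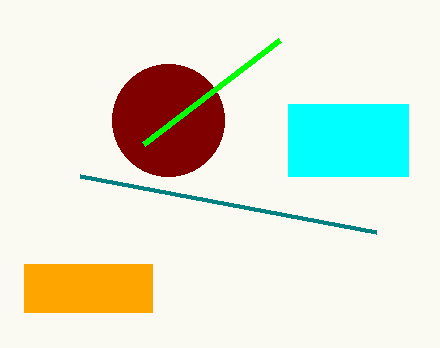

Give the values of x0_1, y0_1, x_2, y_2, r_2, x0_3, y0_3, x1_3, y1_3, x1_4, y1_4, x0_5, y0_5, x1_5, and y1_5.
x0_1 = 80, y0_1 = 176, x_2 = 168, y_2 = 120, r_2 = 56, x0_3 = 288, y0_3 = 104, x1_3 = 408, y1_3 = 176, x1_4 = 280, y1_4 = 40, x0_5 = 24, y0_5 = 264, x1_5 = 152, y1_5 = 312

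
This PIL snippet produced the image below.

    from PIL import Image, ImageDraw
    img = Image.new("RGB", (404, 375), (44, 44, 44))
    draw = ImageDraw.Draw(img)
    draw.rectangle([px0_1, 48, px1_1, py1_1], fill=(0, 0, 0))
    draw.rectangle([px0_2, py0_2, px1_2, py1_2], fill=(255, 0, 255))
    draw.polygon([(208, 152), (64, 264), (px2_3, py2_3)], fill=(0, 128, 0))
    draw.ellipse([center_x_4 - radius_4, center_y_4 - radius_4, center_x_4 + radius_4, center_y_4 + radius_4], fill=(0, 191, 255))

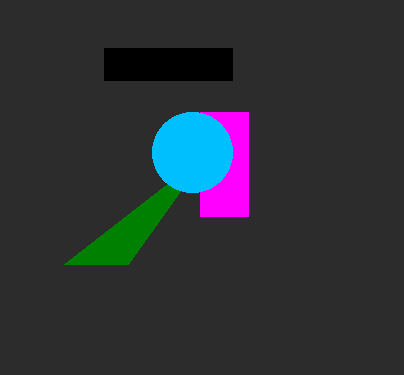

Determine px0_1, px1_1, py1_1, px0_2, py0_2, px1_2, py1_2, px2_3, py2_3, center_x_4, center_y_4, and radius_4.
px0_1 = 104
px1_1 = 232
py1_1 = 80
px0_2 = 200
py0_2 = 112
px1_2 = 248
py1_2 = 216
px2_3 = 128
py2_3 = 264
center_x_4 = 192
center_y_4 = 152
radius_4 = 40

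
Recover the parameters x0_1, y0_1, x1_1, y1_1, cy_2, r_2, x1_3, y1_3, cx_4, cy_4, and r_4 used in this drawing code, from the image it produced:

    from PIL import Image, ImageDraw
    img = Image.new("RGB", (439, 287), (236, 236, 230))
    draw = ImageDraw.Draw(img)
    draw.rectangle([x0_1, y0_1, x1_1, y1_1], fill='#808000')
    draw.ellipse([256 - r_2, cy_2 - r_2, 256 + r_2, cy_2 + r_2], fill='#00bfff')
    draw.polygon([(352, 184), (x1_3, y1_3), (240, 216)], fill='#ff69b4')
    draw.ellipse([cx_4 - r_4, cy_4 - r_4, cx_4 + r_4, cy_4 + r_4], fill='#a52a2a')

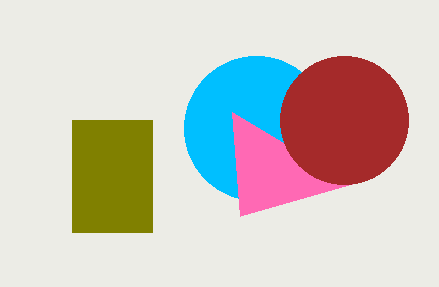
x0_1 = 72; y0_1 = 120; x1_1 = 152; y1_1 = 232; cy_2 = 128; r_2 = 72; x1_3 = 232; y1_3 = 112; cx_4 = 344; cy_4 = 120; r_4 = 64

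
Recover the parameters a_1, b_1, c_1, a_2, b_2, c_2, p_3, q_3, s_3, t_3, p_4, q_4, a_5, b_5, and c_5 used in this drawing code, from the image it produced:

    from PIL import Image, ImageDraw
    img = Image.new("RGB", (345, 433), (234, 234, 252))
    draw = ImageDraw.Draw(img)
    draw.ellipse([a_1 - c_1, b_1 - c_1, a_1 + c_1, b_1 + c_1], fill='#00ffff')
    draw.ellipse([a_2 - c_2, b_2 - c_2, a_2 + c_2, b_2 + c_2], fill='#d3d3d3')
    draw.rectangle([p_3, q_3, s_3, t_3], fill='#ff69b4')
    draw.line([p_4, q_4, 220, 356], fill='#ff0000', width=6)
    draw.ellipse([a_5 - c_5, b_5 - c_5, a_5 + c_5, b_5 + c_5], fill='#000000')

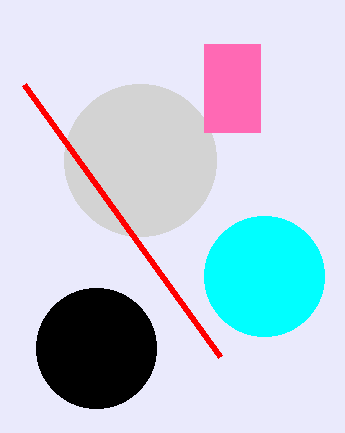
a_1 = 264
b_1 = 276
c_1 = 60
a_2 = 140
b_2 = 160
c_2 = 76
p_3 = 204
q_3 = 44
s_3 = 260
t_3 = 132
p_4 = 24
q_4 = 84
a_5 = 96
b_5 = 348
c_5 = 60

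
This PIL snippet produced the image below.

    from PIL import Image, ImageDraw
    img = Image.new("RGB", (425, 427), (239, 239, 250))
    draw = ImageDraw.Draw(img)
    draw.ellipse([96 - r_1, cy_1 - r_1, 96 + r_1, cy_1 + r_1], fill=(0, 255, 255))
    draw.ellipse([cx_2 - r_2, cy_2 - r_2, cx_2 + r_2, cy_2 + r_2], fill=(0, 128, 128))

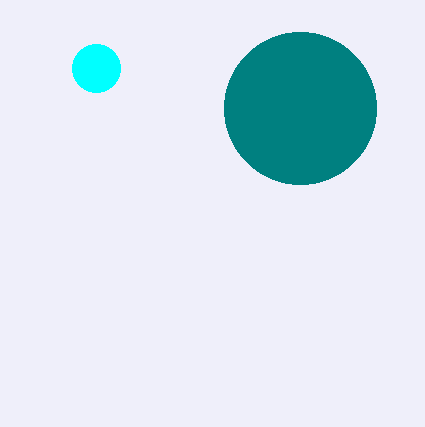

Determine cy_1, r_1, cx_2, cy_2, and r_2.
cy_1 = 68, r_1 = 24, cx_2 = 300, cy_2 = 108, r_2 = 76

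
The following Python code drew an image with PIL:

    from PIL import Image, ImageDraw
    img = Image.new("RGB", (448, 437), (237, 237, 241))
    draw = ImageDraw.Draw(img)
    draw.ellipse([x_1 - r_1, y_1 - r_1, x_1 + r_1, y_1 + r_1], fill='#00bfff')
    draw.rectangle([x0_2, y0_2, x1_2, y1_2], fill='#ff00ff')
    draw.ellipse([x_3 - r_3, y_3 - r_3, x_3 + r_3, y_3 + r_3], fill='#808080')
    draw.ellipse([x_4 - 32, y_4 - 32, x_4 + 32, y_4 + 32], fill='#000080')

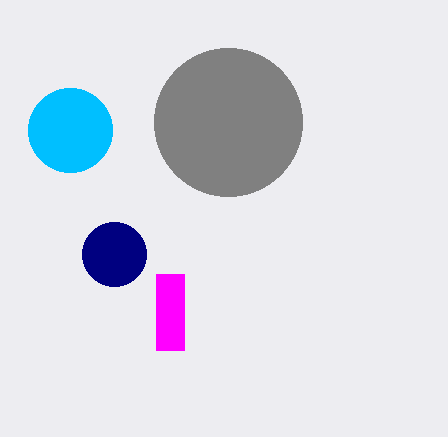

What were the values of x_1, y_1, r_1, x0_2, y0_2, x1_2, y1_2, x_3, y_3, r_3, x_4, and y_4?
x_1 = 70
y_1 = 130
r_1 = 42
x0_2 = 156
y0_2 = 274
x1_2 = 184
y1_2 = 350
x_3 = 228
y_3 = 122
r_3 = 74
x_4 = 114
y_4 = 254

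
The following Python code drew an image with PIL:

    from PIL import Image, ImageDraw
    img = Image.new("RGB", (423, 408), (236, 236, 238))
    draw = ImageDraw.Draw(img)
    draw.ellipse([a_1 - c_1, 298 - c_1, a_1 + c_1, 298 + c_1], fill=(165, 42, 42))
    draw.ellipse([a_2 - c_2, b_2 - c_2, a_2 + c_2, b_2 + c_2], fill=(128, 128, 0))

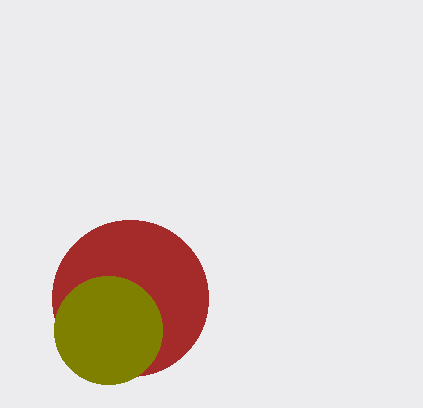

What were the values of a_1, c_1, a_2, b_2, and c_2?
a_1 = 130
c_1 = 78
a_2 = 108
b_2 = 330
c_2 = 54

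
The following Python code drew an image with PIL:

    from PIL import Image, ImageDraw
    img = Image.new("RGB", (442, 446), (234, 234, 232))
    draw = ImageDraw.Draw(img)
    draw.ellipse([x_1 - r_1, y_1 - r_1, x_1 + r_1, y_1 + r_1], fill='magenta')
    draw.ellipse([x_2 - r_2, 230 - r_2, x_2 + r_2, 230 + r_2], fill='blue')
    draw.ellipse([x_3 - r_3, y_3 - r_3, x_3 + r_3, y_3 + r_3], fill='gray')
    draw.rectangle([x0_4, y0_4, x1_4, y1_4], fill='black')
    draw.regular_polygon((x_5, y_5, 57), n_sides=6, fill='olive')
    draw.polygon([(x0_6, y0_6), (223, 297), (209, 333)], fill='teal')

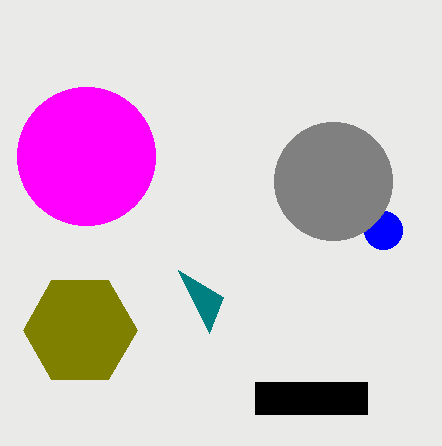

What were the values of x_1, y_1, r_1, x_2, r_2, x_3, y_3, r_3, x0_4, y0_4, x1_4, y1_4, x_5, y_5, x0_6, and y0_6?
x_1 = 86, y_1 = 156, r_1 = 69, x_2 = 383, r_2 = 19, x_3 = 333, y_3 = 181, r_3 = 59, x0_4 = 255, y0_4 = 382, x1_4 = 367, y1_4 = 414, x_5 = 80, y_5 = 330, x0_6 = 178, y0_6 = 270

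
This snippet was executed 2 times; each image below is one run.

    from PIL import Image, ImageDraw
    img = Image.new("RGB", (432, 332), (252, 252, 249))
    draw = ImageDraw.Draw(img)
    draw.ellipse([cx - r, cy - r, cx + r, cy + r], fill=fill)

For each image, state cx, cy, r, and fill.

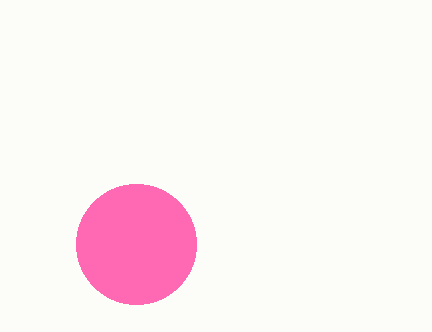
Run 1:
cx = 136
cy = 244
r = 60
fill = 'hotpink'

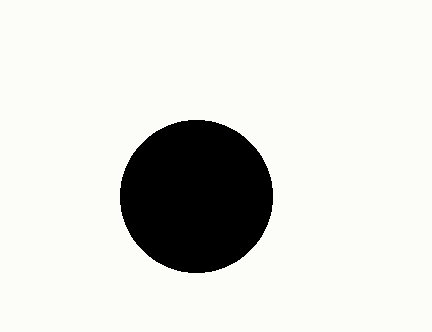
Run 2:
cx = 196
cy = 196
r = 76
fill = 'black'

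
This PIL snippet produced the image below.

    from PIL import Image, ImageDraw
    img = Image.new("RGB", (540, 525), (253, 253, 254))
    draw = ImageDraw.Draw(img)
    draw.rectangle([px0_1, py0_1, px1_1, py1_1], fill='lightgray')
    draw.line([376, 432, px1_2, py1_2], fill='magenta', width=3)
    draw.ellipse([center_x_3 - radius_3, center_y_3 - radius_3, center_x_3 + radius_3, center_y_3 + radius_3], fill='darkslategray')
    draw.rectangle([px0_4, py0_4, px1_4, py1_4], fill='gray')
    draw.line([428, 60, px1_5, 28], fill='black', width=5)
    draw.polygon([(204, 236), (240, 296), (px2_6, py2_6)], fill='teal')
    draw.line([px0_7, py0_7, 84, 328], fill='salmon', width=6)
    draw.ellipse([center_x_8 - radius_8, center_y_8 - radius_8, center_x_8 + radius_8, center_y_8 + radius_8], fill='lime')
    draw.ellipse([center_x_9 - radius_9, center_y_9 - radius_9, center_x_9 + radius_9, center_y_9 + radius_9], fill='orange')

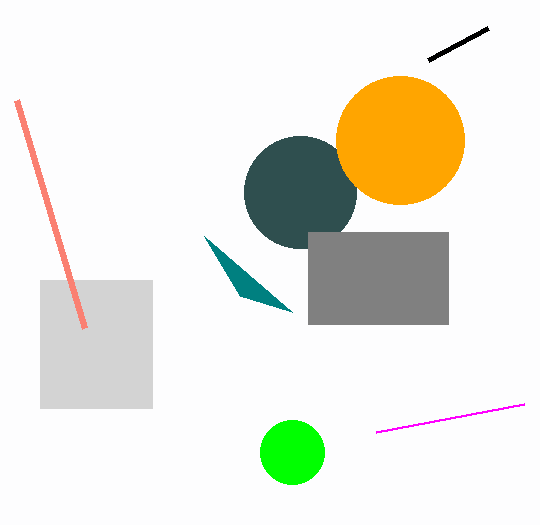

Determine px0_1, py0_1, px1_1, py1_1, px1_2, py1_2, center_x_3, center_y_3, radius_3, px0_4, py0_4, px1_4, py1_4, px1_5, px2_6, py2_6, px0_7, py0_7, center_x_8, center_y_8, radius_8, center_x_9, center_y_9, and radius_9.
px0_1 = 40; py0_1 = 280; px1_1 = 152; py1_1 = 408; px1_2 = 524; py1_2 = 404; center_x_3 = 300; center_y_3 = 192; radius_3 = 56; px0_4 = 308; py0_4 = 232; px1_4 = 448; py1_4 = 324; px1_5 = 488; px2_6 = 292; py2_6 = 312; px0_7 = 16; py0_7 = 100; center_x_8 = 292; center_y_8 = 452; radius_8 = 32; center_x_9 = 400; center_y_9 = 140; radius_9 = 64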